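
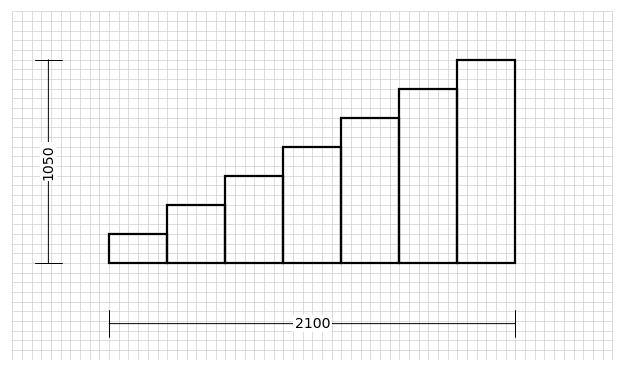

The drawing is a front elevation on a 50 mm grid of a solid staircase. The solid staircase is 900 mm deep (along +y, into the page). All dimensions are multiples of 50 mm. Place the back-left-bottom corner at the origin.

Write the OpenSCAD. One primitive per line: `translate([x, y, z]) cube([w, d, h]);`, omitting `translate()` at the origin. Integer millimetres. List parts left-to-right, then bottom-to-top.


cube([300, 900, 150]);
translate([300, 0, 0]) cube([300, 900, 300]);
translate([600, 0, 0]) cube([300, 900, 450]);
translate([900, 0, 0]) cube([300, 900, 600]);
translate([1200, 0, 0]) cube([300, 900, 750]);
translate([1500, 0, 0]) cube([300, 900, 900]);
translate([1800, 0, 0]) cube([300, 900, 1050]);


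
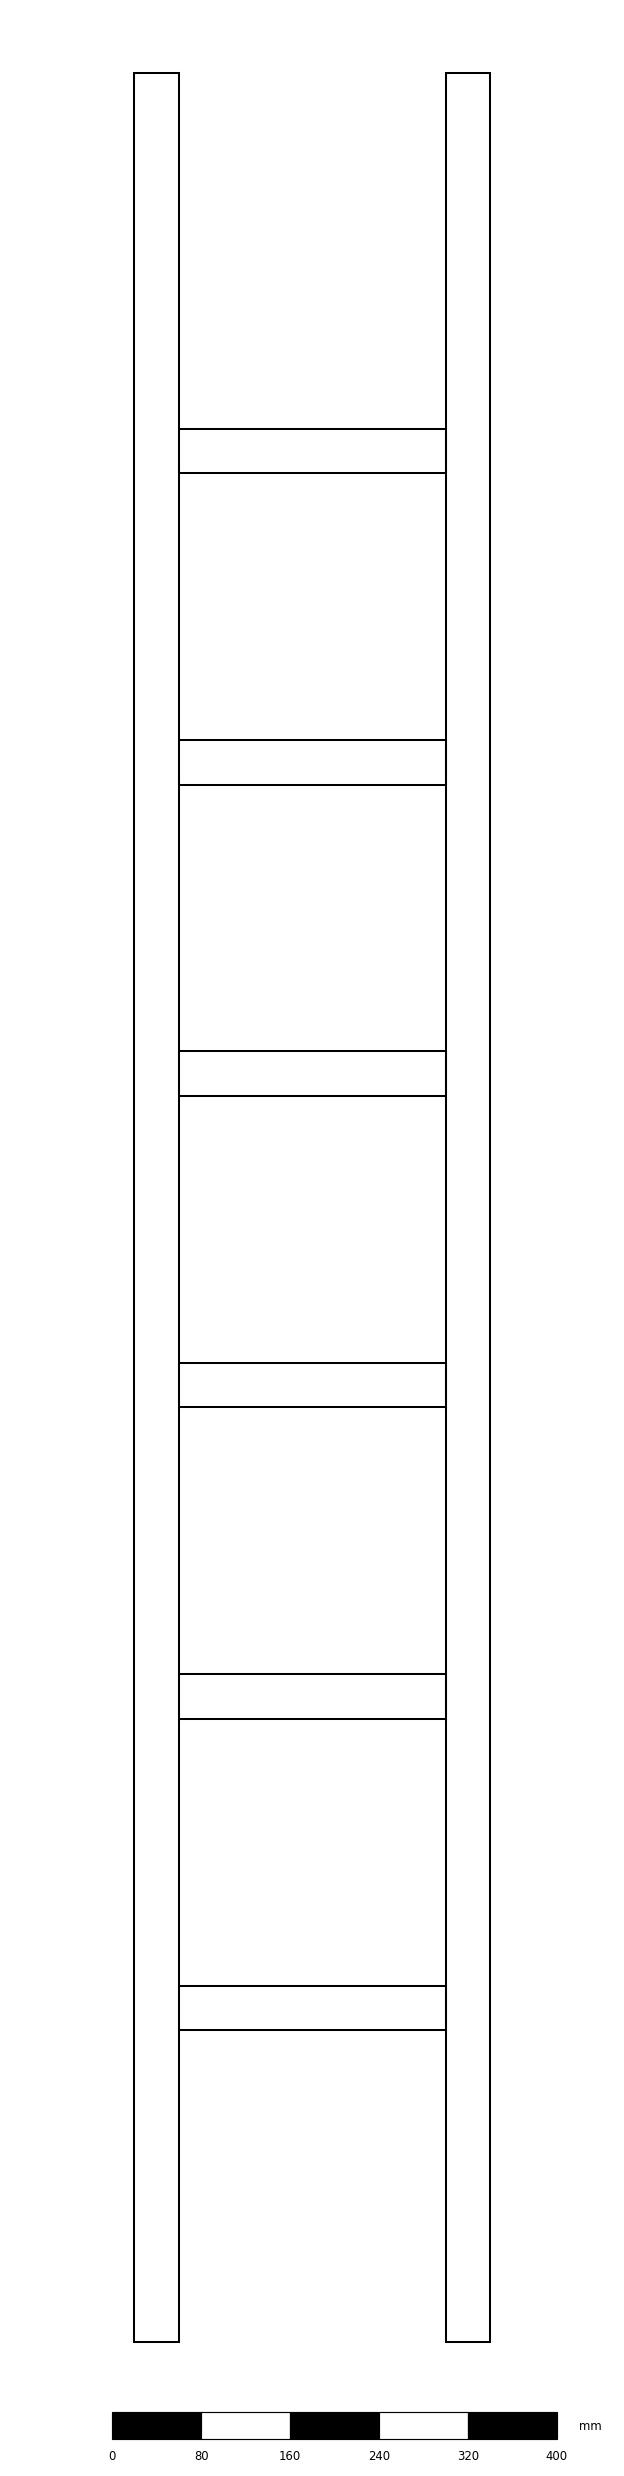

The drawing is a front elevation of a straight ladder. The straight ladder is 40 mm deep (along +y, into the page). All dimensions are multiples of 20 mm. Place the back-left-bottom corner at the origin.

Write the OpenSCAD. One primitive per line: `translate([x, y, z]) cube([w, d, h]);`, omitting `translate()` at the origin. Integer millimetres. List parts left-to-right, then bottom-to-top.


cube([40, 40, 2040]);
translate([40, 0, 280]) cube([240, 40, 40]);
translate([40, 0, 560]) cube([240, 40, 40]);
translate([40, 0, 840]) cube([240, 40, 40]);
translate([40, 0, 1120]) cube([240, 40, 40]);
translate([40, 0, 1400]) cube([240, 40, 40]);
translate([40, 0, 1680]) cube([240, 40, 40]);
translate([280, 0, 0]) cube([40, 40, 2040]);


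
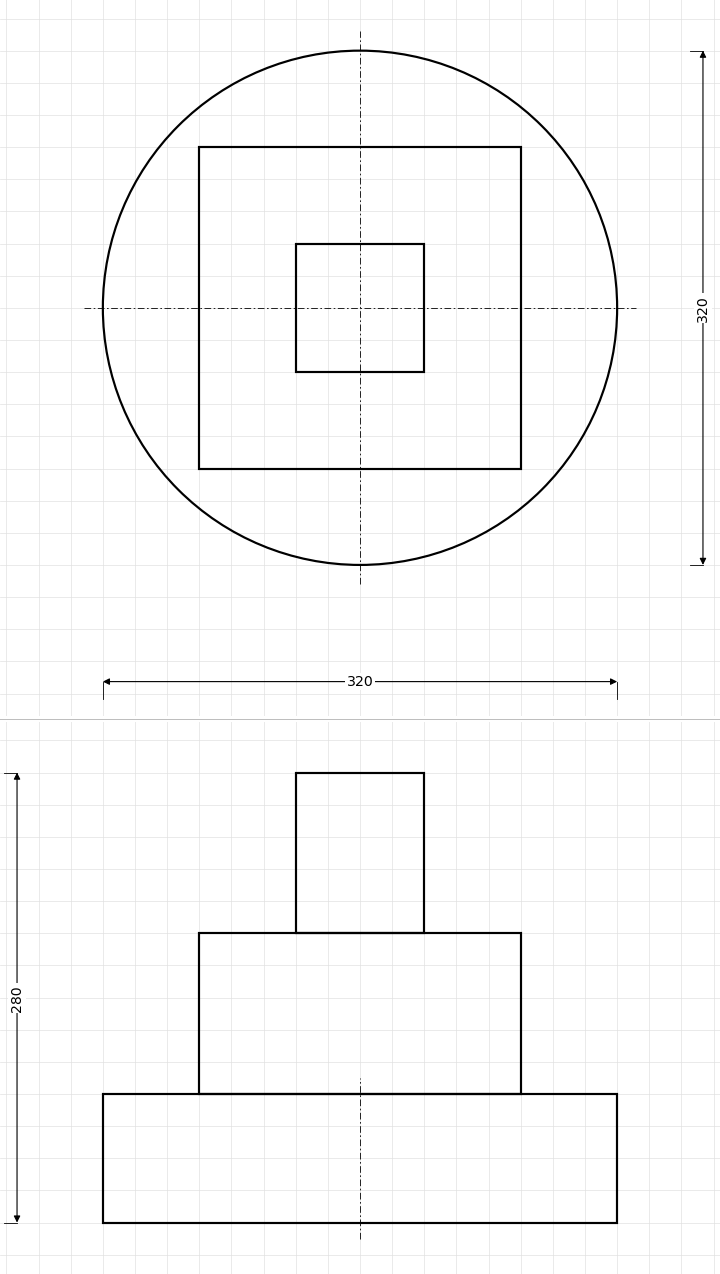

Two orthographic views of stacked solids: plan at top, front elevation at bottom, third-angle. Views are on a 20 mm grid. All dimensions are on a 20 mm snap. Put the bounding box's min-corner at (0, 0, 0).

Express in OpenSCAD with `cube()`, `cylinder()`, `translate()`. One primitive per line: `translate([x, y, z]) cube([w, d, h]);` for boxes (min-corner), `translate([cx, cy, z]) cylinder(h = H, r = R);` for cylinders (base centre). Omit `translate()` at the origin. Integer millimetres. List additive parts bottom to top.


translate([160, 160, 0]) cylinder(h = 80, r = 160);
translate([60, 60, 80]) cube([200, 200, 100]);
translate([120, 120, 180]) cube([80, 80, 100]);


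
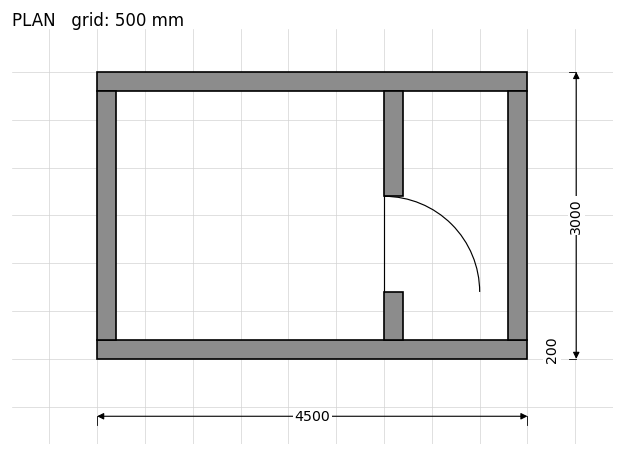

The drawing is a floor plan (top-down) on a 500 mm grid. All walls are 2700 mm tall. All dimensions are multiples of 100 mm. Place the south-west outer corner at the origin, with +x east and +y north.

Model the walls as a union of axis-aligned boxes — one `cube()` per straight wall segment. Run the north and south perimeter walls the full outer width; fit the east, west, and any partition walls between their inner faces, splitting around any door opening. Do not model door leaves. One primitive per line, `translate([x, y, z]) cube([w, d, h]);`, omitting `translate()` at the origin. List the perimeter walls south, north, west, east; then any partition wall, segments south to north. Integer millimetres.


cube([4500, 200, 2700]);
translate([0, 2800, 0]) cube([4500, 200, 2700]);
translate([0, 200, 0]) cube([200, 2600, 2700]);
translate([4300, 200, 0]) cube([200, 2600, 2700]);
translate([3000, 200, 0]) cube([200, 500, 2700]);
translate([3000, 1700, 0]) cube([200, 1100, 2700]);


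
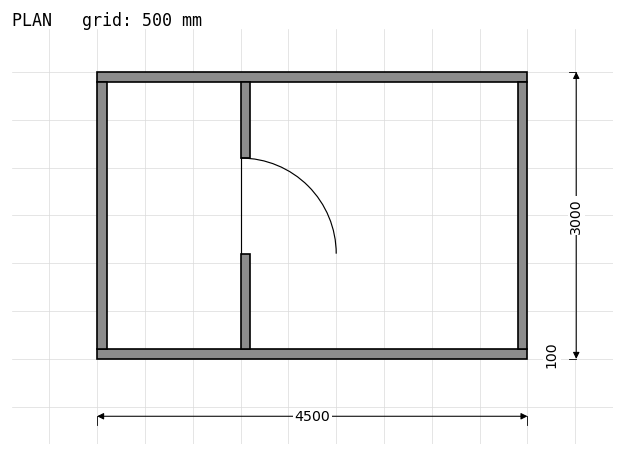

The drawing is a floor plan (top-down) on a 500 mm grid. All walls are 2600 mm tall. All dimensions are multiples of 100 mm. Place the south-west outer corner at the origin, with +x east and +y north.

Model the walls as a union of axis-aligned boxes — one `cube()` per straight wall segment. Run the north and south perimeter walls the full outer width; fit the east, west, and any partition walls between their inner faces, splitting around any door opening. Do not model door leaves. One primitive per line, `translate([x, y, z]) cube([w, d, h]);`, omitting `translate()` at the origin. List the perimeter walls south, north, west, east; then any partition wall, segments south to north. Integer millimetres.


cube([4500, 100, 2600]);
translate([0, 2900, 0]) cube([4500, 100, 2600]);
translate([0, 100, 0]) cube([100, 2800, 2600]);
translate([4400, 100, 0]) cube([100, 2800, 2600]);
translate([1500, 100, 0]) cube([100, 1000, 2600]);
translate([1500, 2100, 0]) cube([100, 800, 2600]);


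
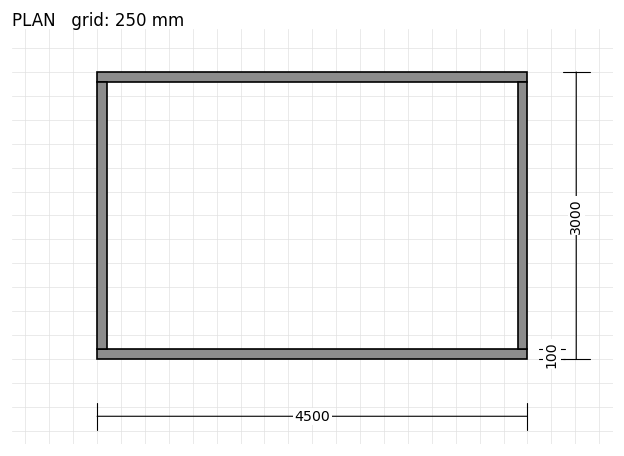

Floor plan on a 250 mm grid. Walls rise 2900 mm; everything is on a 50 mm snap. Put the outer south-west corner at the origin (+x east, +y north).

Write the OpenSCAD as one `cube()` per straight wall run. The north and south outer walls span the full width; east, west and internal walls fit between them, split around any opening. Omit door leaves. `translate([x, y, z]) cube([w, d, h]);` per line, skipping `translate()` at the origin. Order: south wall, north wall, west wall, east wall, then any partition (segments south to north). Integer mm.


cube([4500, 100, 2900]);
translate([0, 2900, 0]) cube([4500, 100, 2900]);
translate([0, 100, 0]) cube([100, 2800, 2900]);
translate([4400, 100, 0]) cube([100, 2800, 2900]);


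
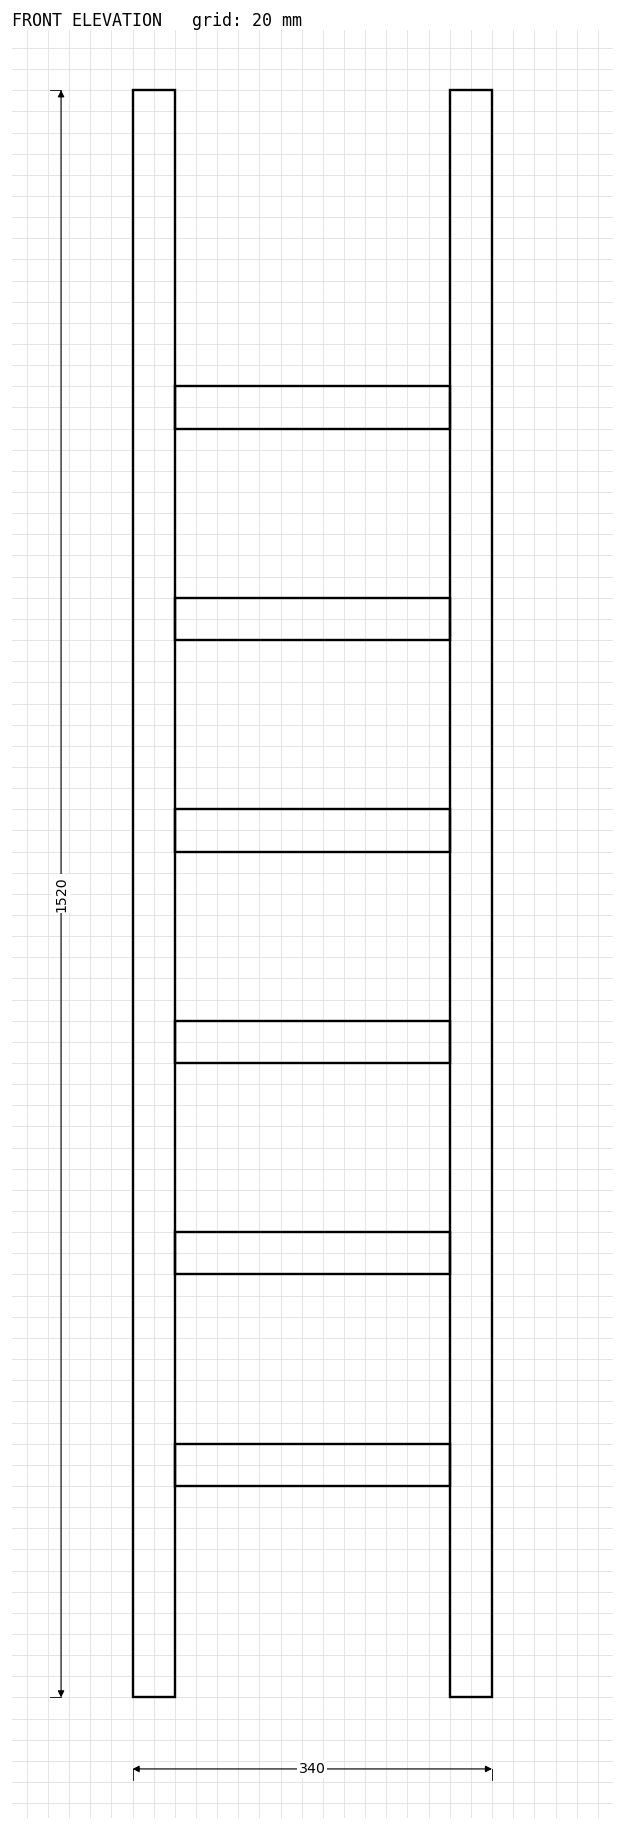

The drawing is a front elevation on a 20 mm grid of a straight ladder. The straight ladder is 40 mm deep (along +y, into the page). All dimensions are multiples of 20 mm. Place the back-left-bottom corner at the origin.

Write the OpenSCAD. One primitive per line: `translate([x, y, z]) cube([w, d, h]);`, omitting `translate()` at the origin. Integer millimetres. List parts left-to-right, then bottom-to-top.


cube([40, 40, 1520]);
translate([40, 0, 200]) cube([260, 40, 40]);
translate([40, 0, 400]) cube([260, 40, 40]);
translate([40, 0, 600]) cube([260, 40, 40]);
translate([40, 0, 800]) cube([260, 40, 40]);
translate([40, 0, 1000]) cube([260, 40, 40]);
translate([40, 0, 1200]) cube([260, 40, 40]);
translate([300, 0, 0]) cube([40, 40, 1520]);


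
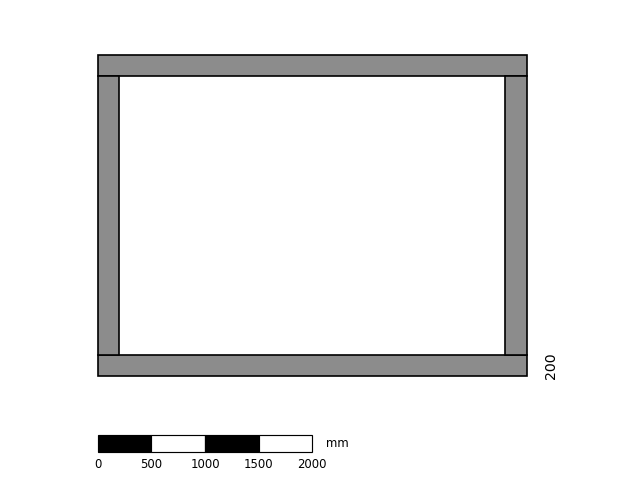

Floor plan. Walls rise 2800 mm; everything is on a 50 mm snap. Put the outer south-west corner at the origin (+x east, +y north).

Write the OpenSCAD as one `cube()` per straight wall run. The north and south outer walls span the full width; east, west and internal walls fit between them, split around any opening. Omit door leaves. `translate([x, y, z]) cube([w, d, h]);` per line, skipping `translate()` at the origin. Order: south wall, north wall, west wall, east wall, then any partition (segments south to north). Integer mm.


cube([4000, 200, 2800]);
translate([0, 2800, 0]) cube([4000, 200, 2800]);
translate([0, 200, 0]) cube([200, 2600, 2800]);
translate([3800, 200, 0]) cube([200, 2600, 2800]);


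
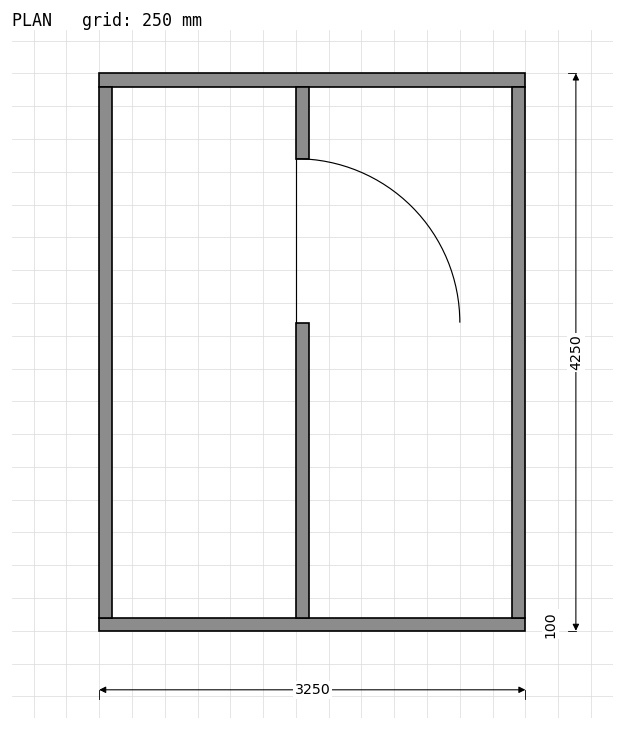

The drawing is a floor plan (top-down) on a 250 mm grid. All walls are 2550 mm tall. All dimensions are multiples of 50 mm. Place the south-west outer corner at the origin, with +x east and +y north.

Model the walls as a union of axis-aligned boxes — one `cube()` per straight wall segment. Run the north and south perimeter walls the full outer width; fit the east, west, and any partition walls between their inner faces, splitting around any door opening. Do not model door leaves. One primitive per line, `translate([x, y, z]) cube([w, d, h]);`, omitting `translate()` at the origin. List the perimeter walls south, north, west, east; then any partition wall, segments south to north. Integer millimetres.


cube([3250, 100, 2550]);
translate([0, 4150, 0]) cube([3250, 100, 2550]);
translate([0, 100, 0]) cube([100, 4050, 2550]);
translate([3150, 100, 0]) cube([100, 4050, 2550]);
translate([1500, 100, 0]) cube([100, 2250, 2550]);
translate([1500, 3600, 0]) cube([100, 550, 2550]);


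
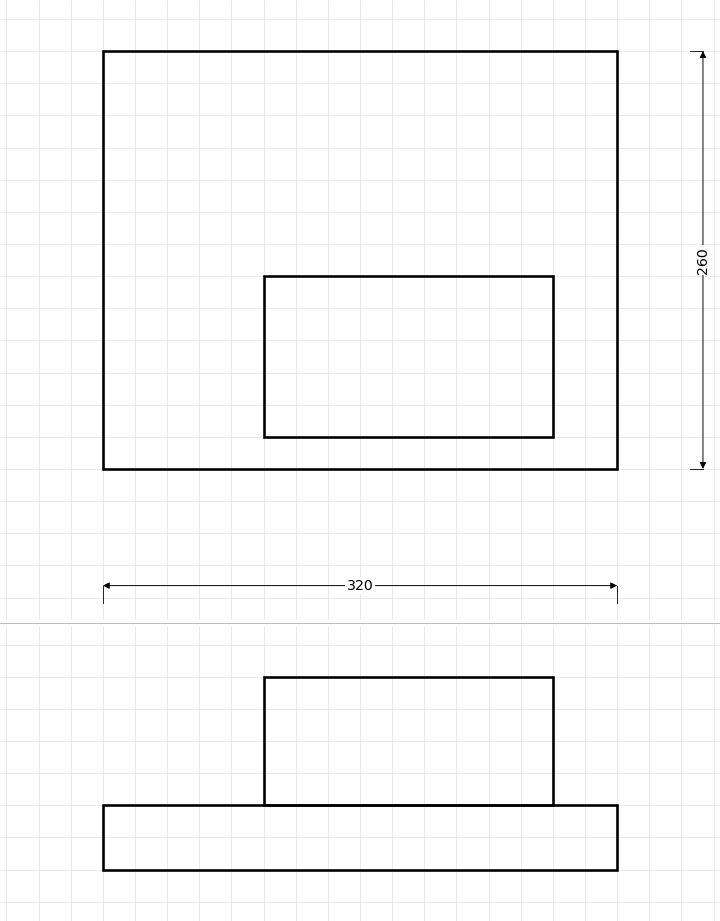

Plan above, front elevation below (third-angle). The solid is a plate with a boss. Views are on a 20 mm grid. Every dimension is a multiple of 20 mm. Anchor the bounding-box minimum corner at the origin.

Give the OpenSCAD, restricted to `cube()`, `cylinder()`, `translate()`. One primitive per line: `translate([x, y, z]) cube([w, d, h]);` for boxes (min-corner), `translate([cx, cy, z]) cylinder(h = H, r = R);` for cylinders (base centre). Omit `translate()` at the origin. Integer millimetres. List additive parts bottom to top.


cube([320, 260, 40]);
translate([100, 20, 40]) cube([180, 100, 80]);


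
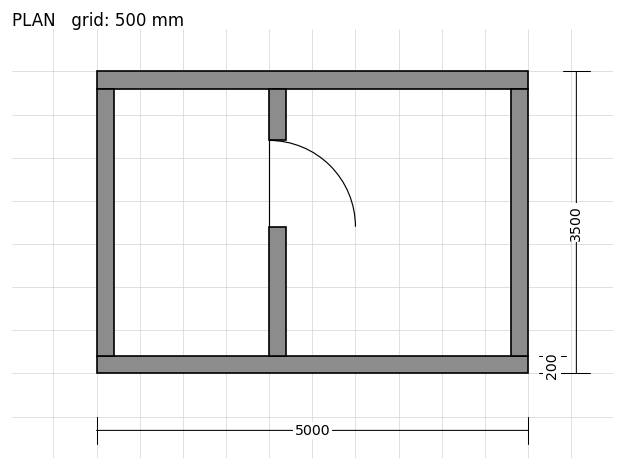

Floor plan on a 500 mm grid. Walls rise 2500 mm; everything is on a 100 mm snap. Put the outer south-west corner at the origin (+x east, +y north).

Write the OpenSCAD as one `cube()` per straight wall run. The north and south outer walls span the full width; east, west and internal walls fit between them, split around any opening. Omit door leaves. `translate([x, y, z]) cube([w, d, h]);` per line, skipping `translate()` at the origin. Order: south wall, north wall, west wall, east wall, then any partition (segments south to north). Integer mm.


cube([5000, 200, 2500]);
translate([0, 3300, 0]) cube([5000, 200, 2500]);
translate([0, 200, 0]) cube([200, 3100, 2500]);
translate([4800, 200, 0]) cube([200, 3100, 2500]);
translate([2000, 200, 0]) cube([200, 1500, 2500]);
translate([2000, 2700, 0]) cube([200, 600, 2500]);


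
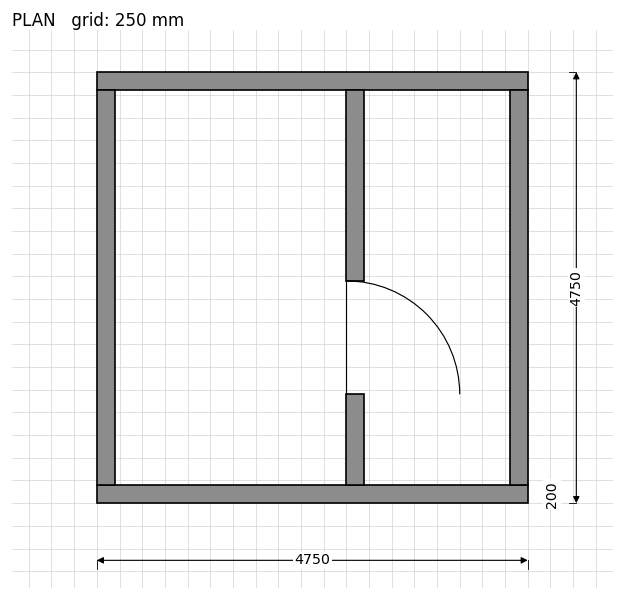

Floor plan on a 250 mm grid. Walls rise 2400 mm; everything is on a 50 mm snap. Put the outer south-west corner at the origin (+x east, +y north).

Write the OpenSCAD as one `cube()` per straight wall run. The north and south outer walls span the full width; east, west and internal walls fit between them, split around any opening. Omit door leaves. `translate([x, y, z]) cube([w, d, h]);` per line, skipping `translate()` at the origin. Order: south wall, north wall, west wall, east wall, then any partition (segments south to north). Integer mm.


cube([4750, 200, 2400]);
translate([0, 4550, 0]) cube([4750, 200, 2400]);
translate([0, 200, 0]) cube([200, 4350, 2400]);
translate([4550, 200, 0]) cube([200, 4350, 2400]);
translate([2750, 200, 0]) cube([200, 1000, 2400]);
translate([2750, 2450, 0]) cube([200, 2100, 2400]);


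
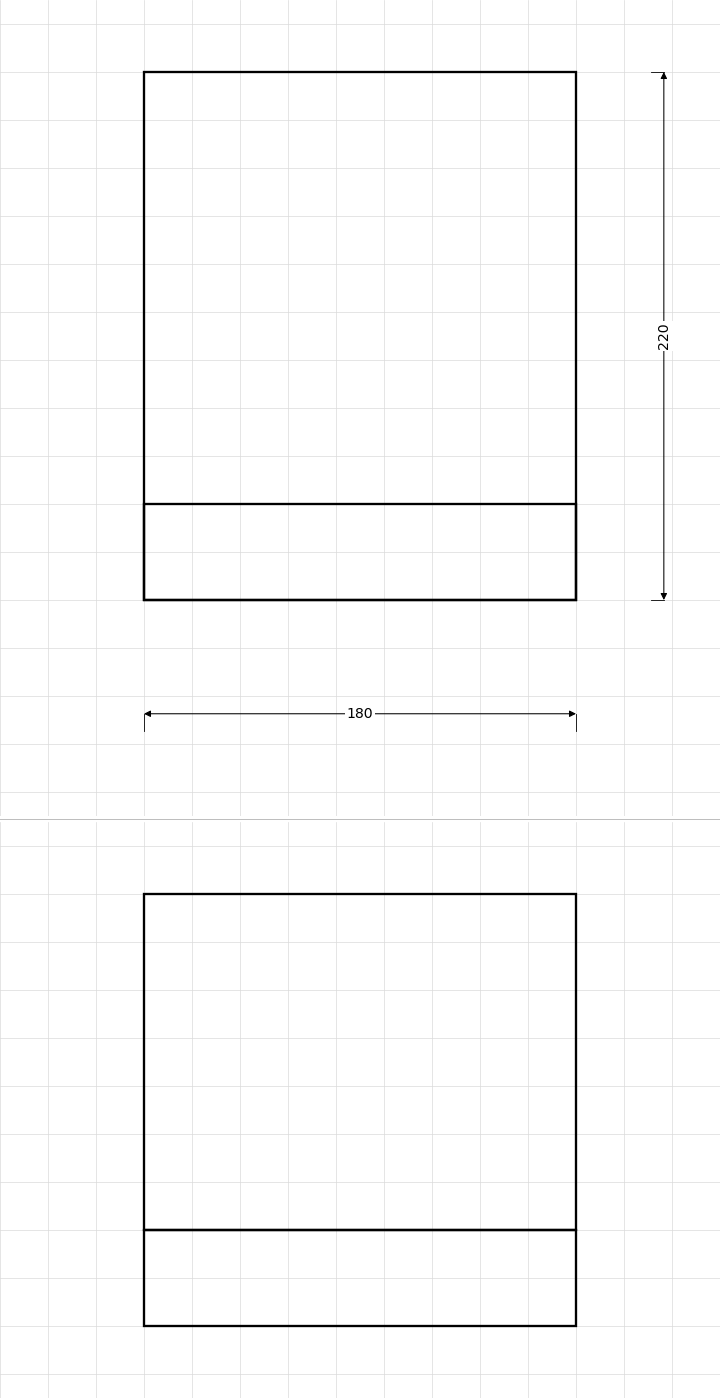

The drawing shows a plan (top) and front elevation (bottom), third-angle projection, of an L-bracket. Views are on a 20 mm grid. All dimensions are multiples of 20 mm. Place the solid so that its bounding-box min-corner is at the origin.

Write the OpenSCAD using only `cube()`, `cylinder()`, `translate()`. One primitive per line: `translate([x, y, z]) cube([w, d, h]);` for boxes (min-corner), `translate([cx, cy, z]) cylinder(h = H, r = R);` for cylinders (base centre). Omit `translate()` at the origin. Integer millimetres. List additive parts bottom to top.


cube([180, 220, 40]);
translate([0, 0, 40]) cube([180, 40, 140]);


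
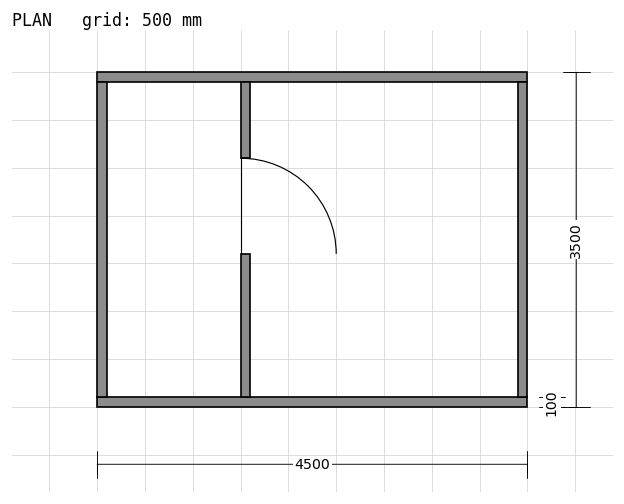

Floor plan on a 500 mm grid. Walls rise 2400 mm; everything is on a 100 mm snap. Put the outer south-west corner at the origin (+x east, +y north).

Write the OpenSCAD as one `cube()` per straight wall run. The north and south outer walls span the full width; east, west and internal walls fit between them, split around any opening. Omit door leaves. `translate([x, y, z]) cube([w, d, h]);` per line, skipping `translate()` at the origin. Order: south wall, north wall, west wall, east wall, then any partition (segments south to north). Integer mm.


cube([4500, 100, 2400]);
translate([0, 3400, 0]) cube([4500, 100, 2400]);
translate([0, 100, 0]) cube([100, 3300, 2400]);
translate([4400, 100, 0]) cube([100, 3300, 2400]);
translate([1500, 100, 0]) cube([100, 1500, 2400]);
translate([1500, 2600, 0]) cube([100, 800, 2400]);


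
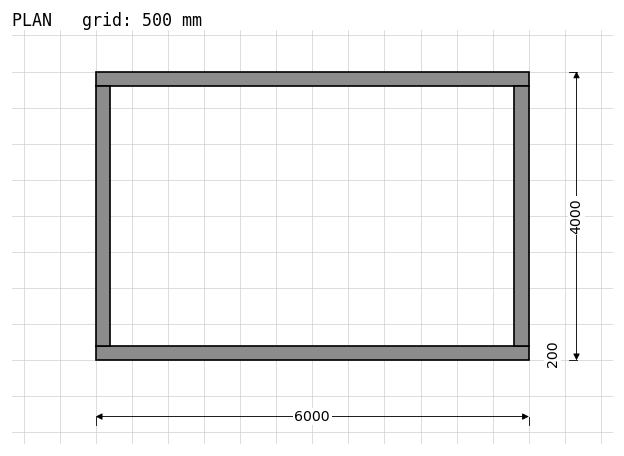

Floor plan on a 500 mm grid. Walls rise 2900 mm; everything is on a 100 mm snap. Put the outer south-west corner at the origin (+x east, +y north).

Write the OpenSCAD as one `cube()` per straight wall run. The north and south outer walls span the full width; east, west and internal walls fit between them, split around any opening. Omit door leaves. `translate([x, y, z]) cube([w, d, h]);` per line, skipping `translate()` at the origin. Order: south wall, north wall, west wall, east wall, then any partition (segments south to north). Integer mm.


cube([6000, 200, 2900]);
translate([0, 3800, 0]) cube([6000, 200, 2900]);
translate([0, 200, 0]) cube([200, 3600, 2900]);
translate([5800, 200, 0]) cube([200, 3600, 2900]);


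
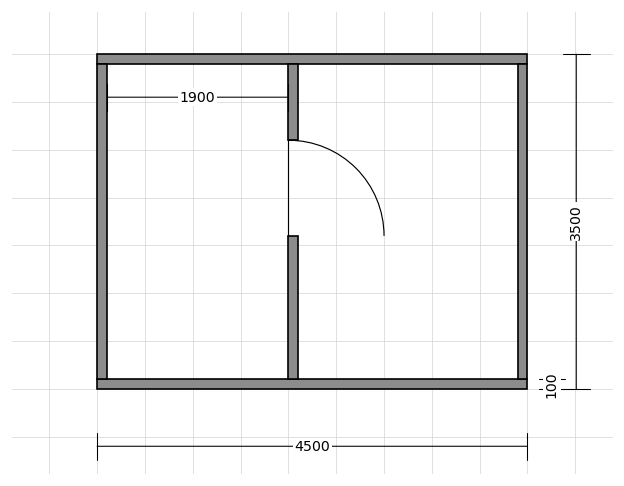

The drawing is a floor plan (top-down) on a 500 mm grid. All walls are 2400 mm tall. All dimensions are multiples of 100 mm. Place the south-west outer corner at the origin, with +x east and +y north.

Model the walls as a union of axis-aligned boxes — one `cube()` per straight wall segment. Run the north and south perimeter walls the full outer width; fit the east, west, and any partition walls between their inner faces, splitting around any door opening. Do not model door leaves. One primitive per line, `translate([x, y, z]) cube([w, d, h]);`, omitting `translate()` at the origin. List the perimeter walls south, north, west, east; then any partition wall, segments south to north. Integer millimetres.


cube([4500, 100, 2400]);
translate([0, 3400, 0]) cube([4500, 100, 2400]);
translate([0, 100, 0]) cube([100, 3300, 2400]);
translate([4400, 100, 0]) cube([100, 3300, 2400]);
translate([2000, 100, 0]) cube([100, 1500, 2400]);
translate([2000, 2600, 0]) cube([100, 800, 2400]);


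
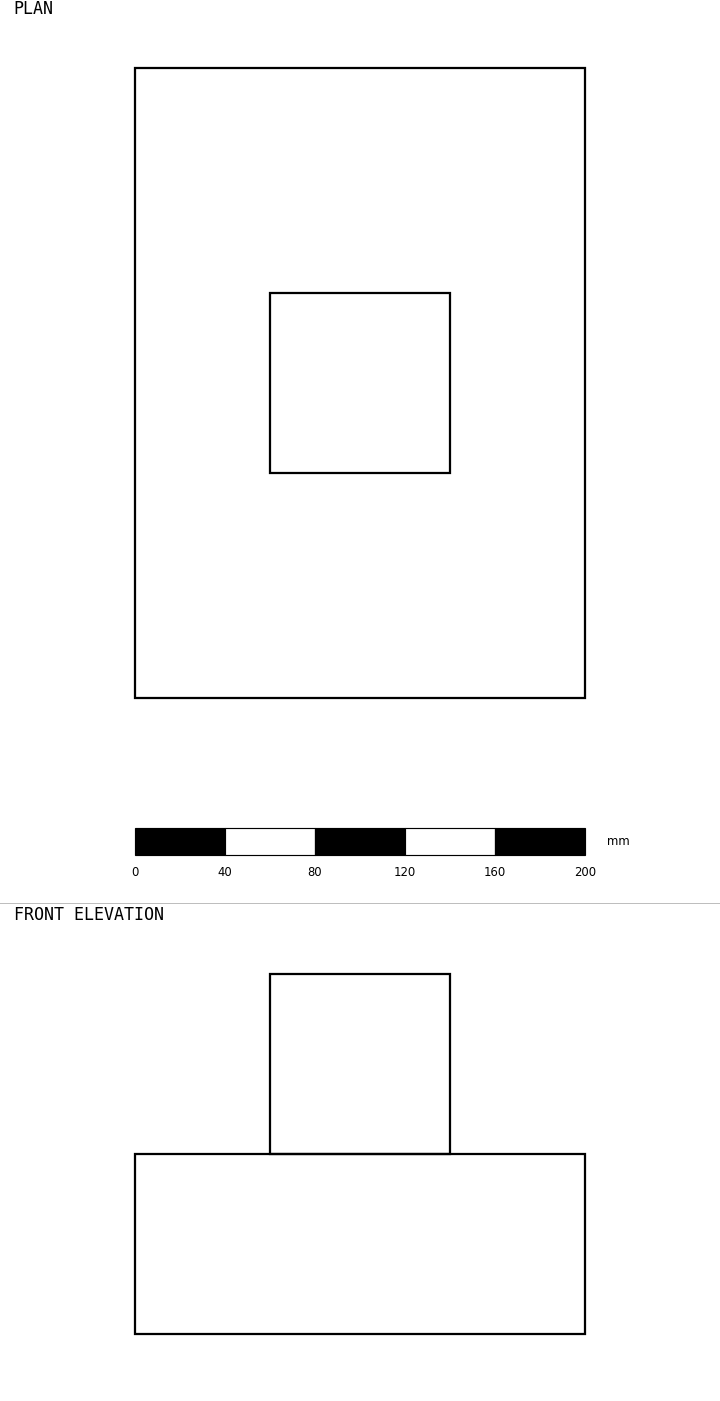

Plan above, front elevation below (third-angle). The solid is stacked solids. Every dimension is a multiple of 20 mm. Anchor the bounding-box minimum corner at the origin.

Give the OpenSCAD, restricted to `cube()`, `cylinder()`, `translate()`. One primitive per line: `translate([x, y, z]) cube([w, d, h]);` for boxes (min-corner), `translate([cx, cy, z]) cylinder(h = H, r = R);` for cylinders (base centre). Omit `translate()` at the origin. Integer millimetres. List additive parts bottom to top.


cube([200, 280, 80]);
translate([60, 100, 80]) cube([80, 80, 80]);


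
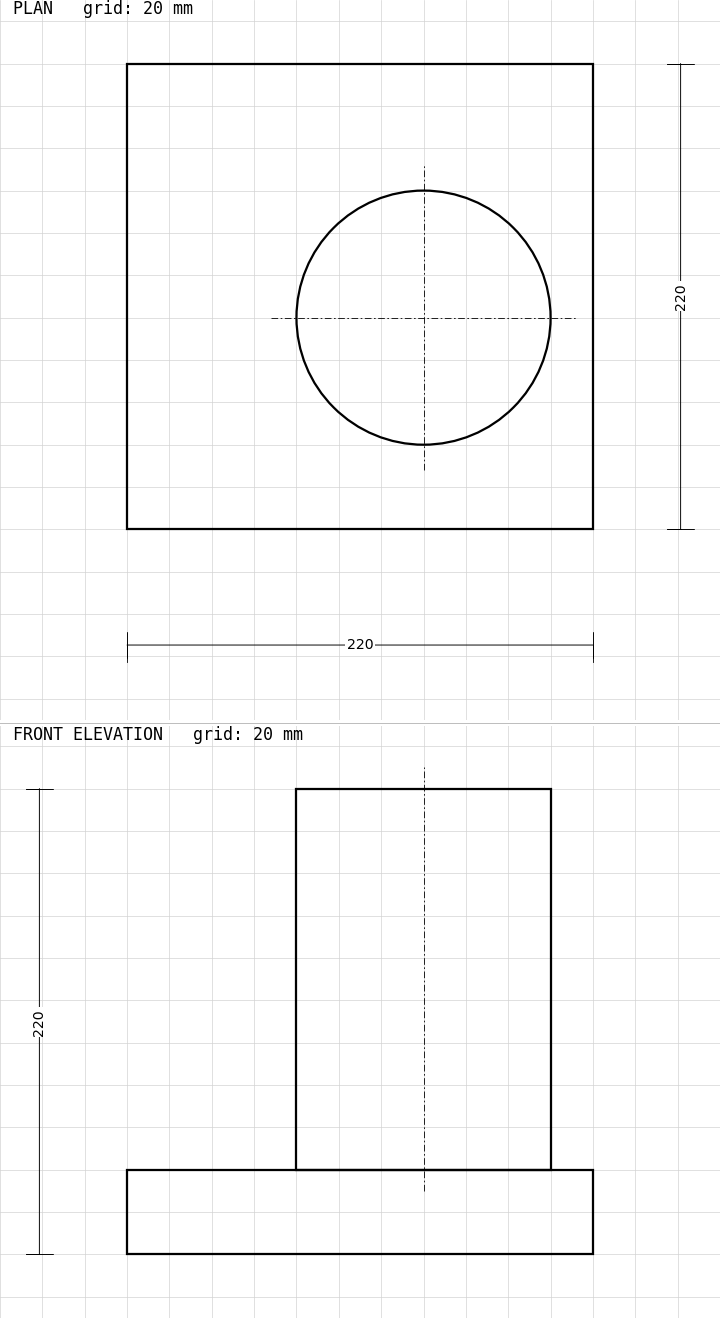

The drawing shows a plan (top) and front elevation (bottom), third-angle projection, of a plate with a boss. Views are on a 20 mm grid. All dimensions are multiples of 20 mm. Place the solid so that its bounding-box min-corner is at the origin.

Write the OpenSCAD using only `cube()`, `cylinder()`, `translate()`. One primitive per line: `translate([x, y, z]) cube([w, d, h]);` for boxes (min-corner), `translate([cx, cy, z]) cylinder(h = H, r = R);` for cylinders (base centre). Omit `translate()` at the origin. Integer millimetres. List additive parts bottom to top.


cube([220, 220, 40]);
translate([140, 100, 40]) cylinder(h = 180, r = 60);


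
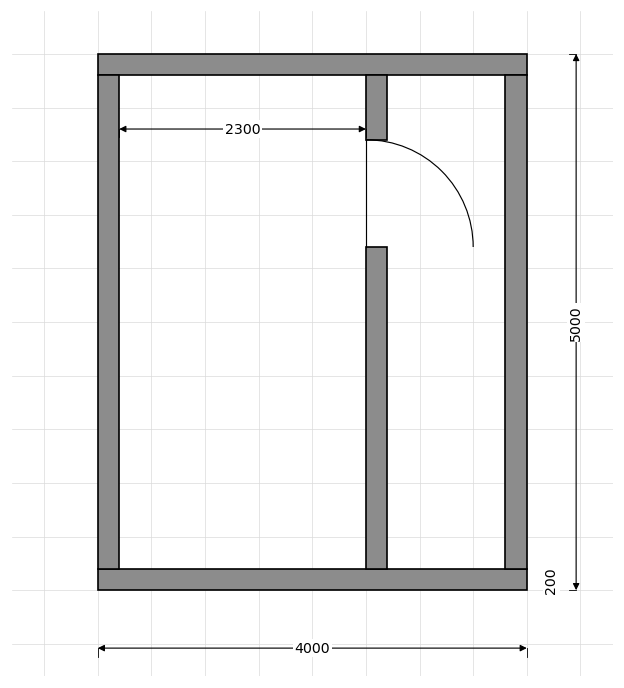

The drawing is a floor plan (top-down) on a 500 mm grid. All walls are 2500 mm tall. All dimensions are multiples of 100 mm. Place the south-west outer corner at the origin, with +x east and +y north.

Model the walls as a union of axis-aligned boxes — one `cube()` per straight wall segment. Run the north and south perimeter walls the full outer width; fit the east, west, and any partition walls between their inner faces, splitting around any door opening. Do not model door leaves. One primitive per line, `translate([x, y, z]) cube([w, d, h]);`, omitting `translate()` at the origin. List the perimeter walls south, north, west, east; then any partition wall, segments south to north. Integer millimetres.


cube([4000, 200, 2500]);
translate([0, 4800, 0]) cube([4000, 200, 2500]);
translate([0, 200, 0]) cube([200, 4600, 2500]);
translate([3800, 200, 0]) cube([200, 4600, 2500]);
translate([2500, 200, 0]) cube([200, 3000, 2500]);
translate([2500, 4200, 0]) cube([200, 600, 2500]);


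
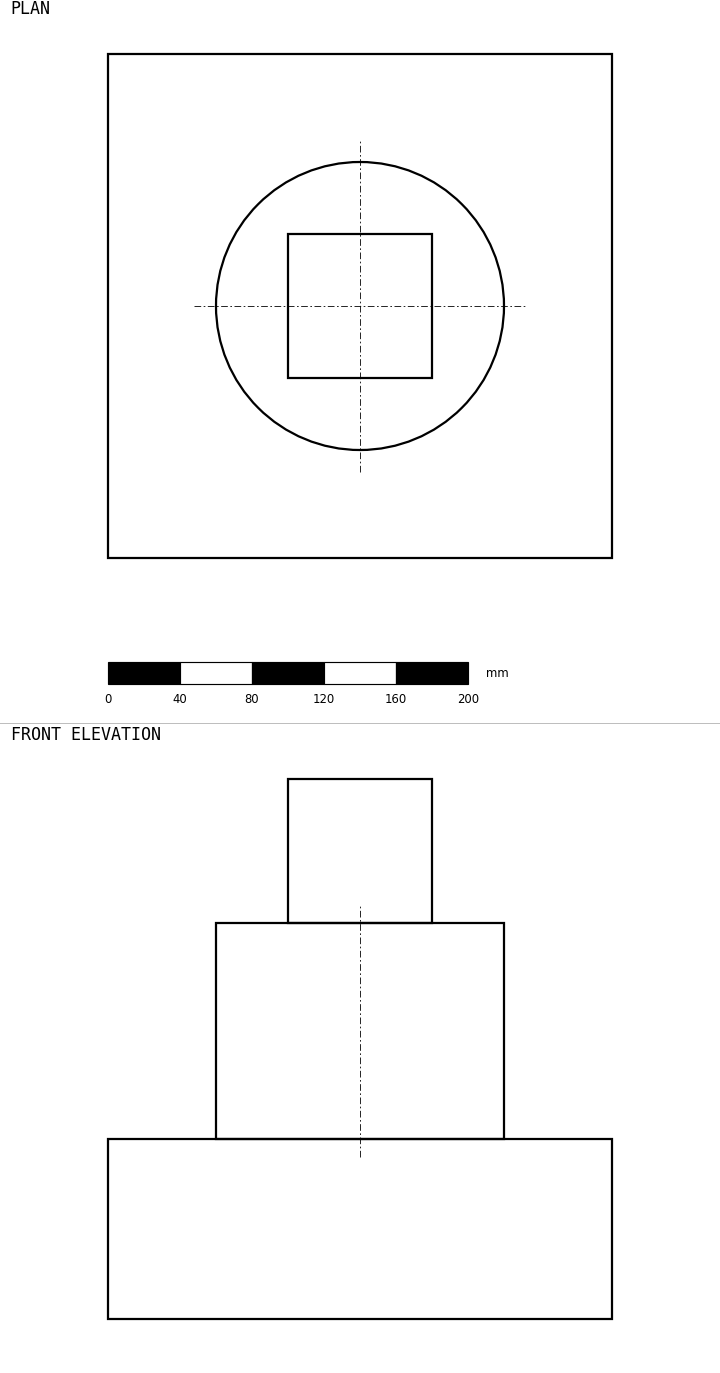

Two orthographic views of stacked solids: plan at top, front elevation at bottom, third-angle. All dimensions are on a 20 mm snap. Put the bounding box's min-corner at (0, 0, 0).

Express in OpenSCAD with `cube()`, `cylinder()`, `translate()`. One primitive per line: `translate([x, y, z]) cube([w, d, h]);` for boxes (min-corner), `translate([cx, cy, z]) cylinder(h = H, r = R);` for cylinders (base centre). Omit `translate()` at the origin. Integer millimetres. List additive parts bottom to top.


cube([280, 280, 100]);
translate([140, 140, 100]) cylinder(h = 120, r = 80);
translate([100, 100, 220]) cube([80, 80, 80]);


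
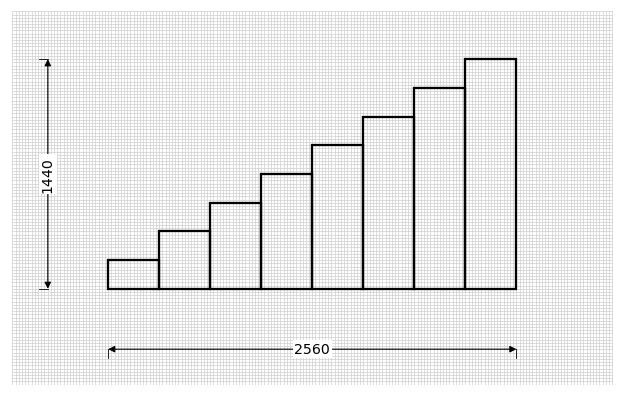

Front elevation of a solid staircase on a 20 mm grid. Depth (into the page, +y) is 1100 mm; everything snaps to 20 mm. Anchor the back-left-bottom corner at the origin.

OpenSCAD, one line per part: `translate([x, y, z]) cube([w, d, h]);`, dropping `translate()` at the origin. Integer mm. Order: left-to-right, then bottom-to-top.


cube([320, 1100, 180]);
translate([320, 0, 0]) cube([320, 1100, 360]);
translate([640, 0, 0]) cube([320, 1100, 540]);
translate([960, 0, 0]) cube([320, 1100, 720]);
translate([1280, 0, 0]) cube([320, 1100, 900]);
translate([1600, 0, 0]) cube([320, 1100, 1080]);
translate([1920, 0, 0]) cube([320, 1100, 1260]);
translate([2240, 0, 0]) cube([320, 1100, 1440]);


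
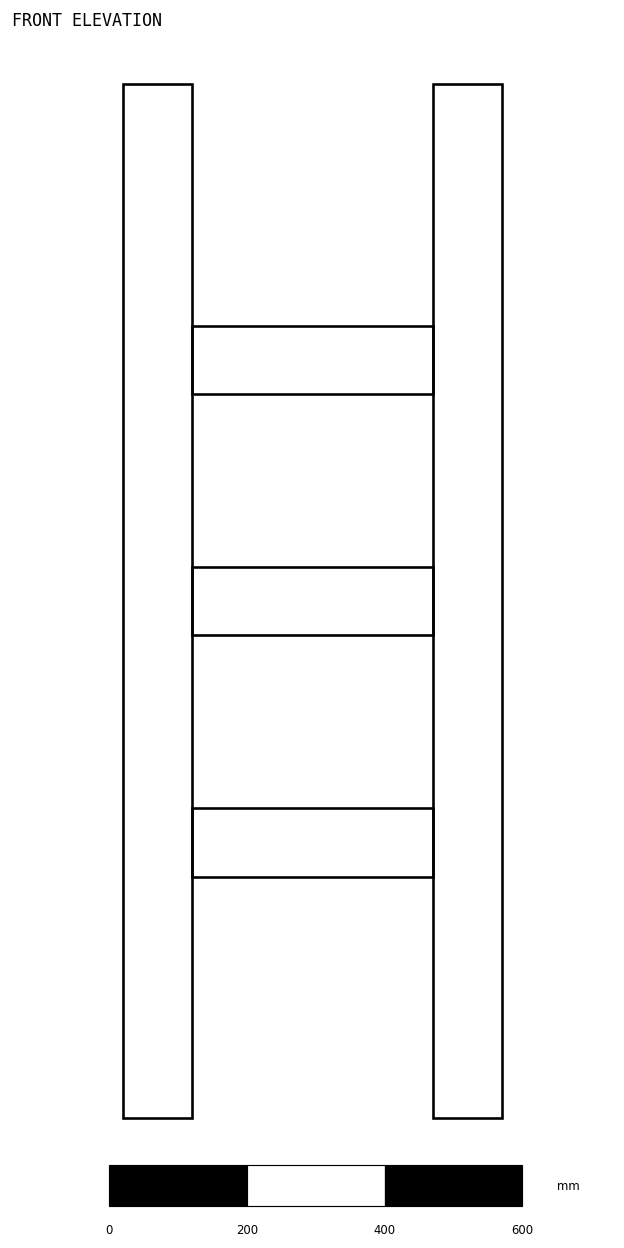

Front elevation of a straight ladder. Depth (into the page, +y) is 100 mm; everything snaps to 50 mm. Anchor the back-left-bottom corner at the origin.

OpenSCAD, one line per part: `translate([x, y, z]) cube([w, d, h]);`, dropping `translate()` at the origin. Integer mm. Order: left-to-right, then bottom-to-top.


cube([100, 100, 1500]);
translate([100, 0, 350]) cube([350, 100, 100]);
translate([100, 0, 700]) cube([350, 100, 100]);
translate([100, 0, 1050]) cube([350, 100, 100]);
translate([450, 0, 0]) cube([100, 100, 1500]);


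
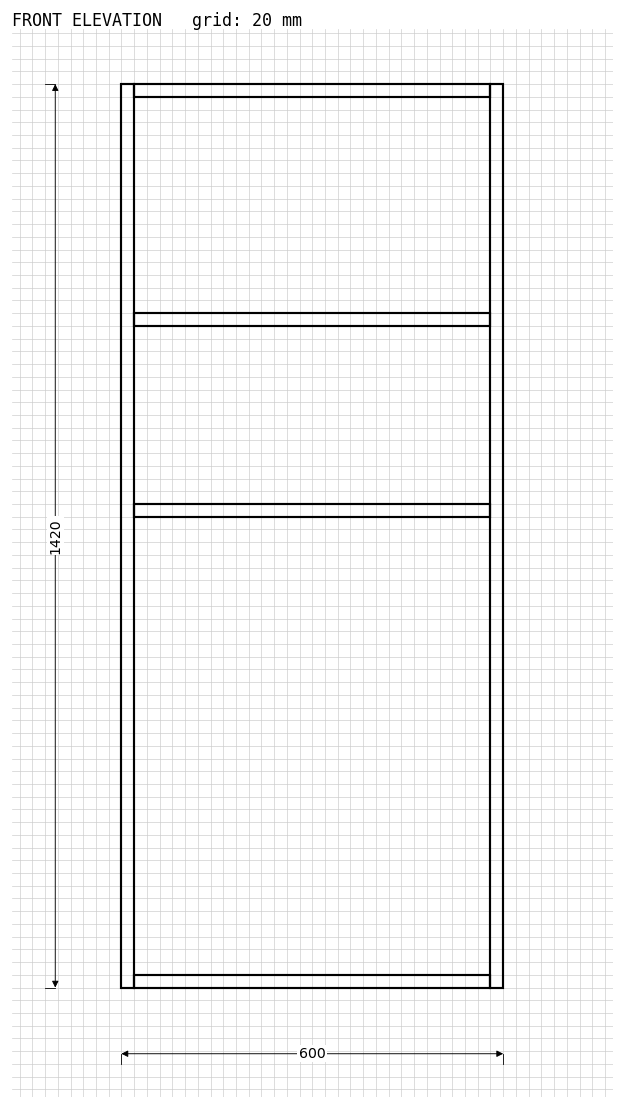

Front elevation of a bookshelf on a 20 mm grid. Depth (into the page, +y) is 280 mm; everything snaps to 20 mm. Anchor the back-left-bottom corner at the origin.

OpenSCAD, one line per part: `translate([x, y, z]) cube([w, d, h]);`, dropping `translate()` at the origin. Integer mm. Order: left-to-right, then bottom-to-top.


cube([20, 280, 1420]);
translate([20, 0, 0]) cube([560, 280, 20]);
translate([20, 0, 740]) cube([560, 280, 20]);
translate([20, 0, 1040]) cube([560, 280, 20]);
translate([20, 0, 1400]) cube([560, 280, 20]);
translate([580, 0, 0]) cube([20, 280, 1420]);


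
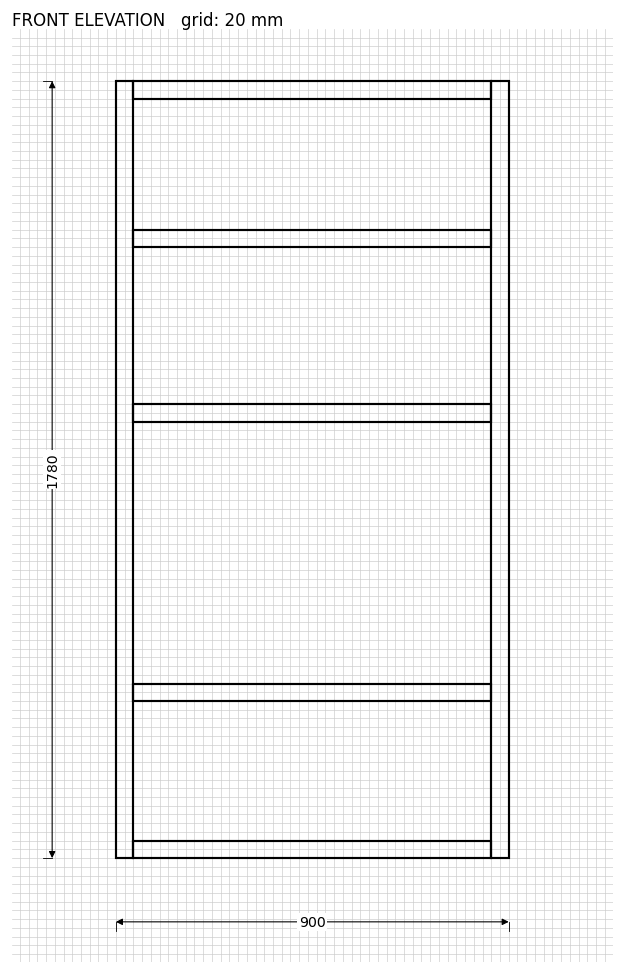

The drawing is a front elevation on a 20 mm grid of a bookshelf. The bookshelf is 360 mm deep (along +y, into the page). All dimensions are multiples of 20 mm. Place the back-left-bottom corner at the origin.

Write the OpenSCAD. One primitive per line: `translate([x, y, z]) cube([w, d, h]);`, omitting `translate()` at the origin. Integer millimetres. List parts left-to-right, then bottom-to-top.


cube([40, 360, 1780]);
translate([40, 0, 0]) cube([820, 360, 40]);
translate([40, 0, 360]) cube([820, 360, 40]);
translate([40, 0, 1000]) cube([820, 360, 40]);
translate([40, 0, 1400]) cube([820, 360, 40]);
translate([40, 0, 1740]) cube([820, 360, 40]);
translate([860, 0, 0]) cube([40, 360, 1780]);


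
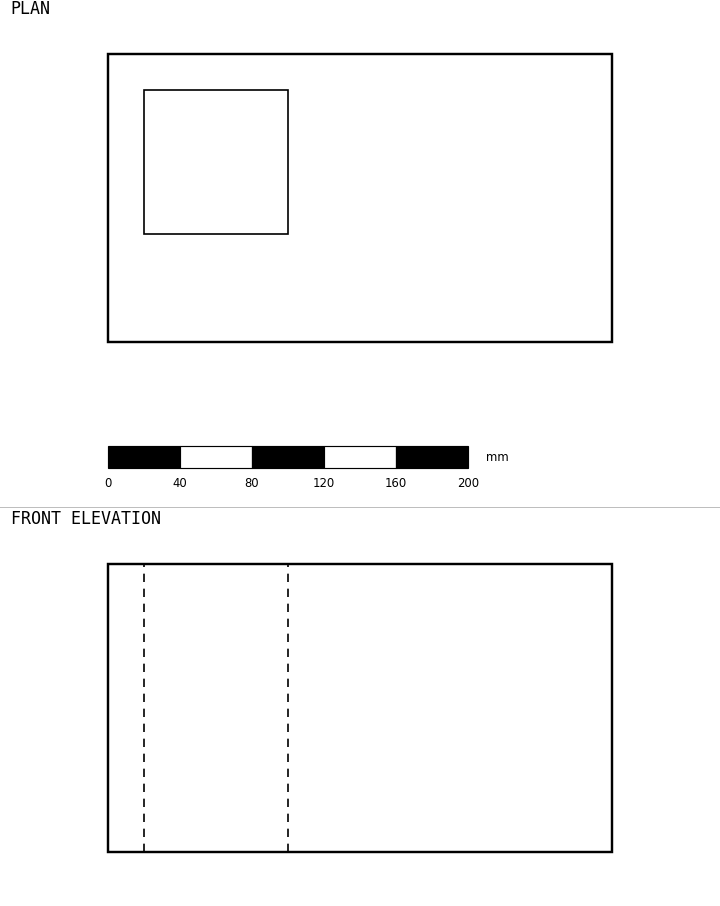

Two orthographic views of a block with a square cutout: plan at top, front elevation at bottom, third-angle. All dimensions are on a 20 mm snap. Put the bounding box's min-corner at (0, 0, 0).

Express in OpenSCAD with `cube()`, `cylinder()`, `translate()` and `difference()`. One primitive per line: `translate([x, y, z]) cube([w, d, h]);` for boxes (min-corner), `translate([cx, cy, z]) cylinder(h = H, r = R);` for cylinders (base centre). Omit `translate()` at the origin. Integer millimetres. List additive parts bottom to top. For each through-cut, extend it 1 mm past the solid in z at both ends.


difference() {
  cube([280, 160, 160]);
  translate([20, 60, -1]) cube([80, 80, 162]);
}


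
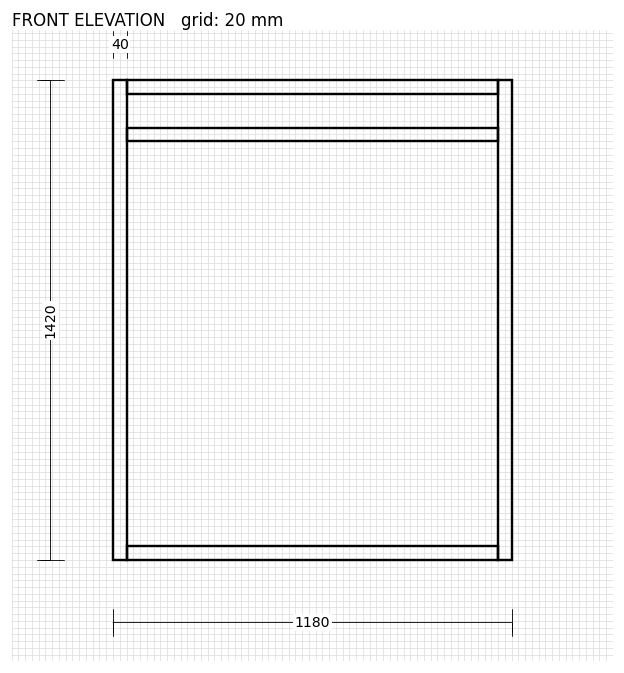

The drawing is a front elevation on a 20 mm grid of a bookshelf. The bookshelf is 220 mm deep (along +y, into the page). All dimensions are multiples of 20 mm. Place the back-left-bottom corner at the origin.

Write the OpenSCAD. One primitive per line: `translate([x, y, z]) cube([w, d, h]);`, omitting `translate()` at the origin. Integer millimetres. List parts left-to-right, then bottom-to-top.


cube([40, 220, 1420]);
translate([40, 0, 0]) cube([1100, 220, 40]);
translate([40, 0, 1240]) cube([1100, 220, 40]);
translate([40, 0, 1380]) cube([1100, 220, 40]);
translate([1140, 0, 0]) cube([40, 220, 1420]);


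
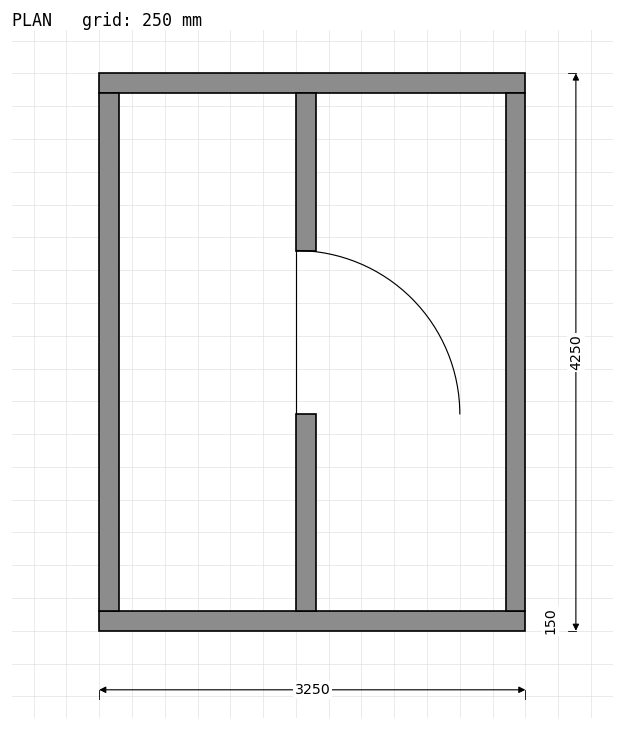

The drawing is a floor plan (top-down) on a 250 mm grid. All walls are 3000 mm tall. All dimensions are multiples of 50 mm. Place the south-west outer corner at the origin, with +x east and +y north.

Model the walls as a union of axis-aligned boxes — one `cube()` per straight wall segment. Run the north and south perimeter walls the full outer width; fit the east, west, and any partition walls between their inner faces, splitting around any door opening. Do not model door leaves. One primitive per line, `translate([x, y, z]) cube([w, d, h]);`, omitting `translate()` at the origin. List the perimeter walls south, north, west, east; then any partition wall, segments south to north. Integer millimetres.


cube([3250, 150, 3000]);
translate([0, 4100, 0]) cube([3250, 150, 3000]);
translate([0, 150, 0]) cube([150, 3950, 3000]);
translate([3100, 150, 0]) cube([150, 3950, 3000]);
translate([1500, 150, 0]) cube([150, 1500, 3000]);
translate([1500, 2900, 0]) cube([150, 1200, 3000]);


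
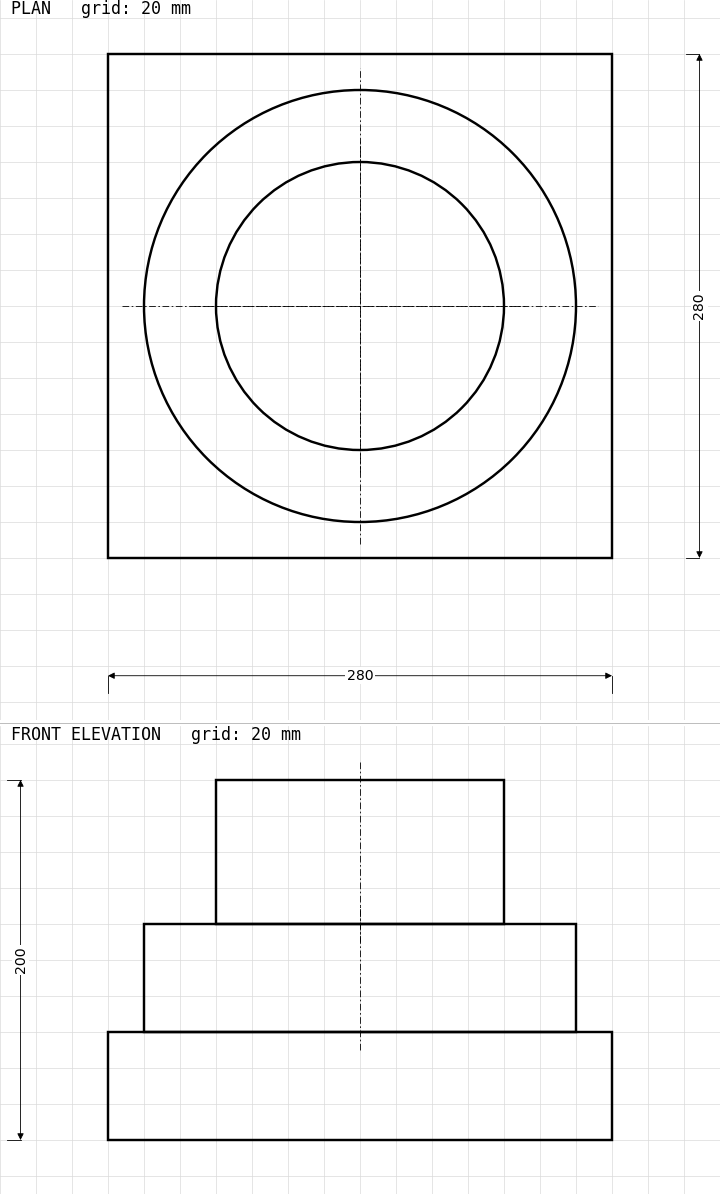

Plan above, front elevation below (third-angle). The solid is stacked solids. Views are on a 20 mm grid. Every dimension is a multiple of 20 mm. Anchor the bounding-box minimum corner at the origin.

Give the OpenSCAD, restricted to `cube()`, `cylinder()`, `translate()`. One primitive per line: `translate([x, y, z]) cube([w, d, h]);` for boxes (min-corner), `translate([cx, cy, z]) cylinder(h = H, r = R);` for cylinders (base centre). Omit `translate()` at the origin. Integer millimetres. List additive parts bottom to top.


cube([280, 280, 60]);
translate([140, 140, 60]) cylinder(h = 60, r = 120);
translate([140, 140, 120]) cylinder(h = 80, r = 80);


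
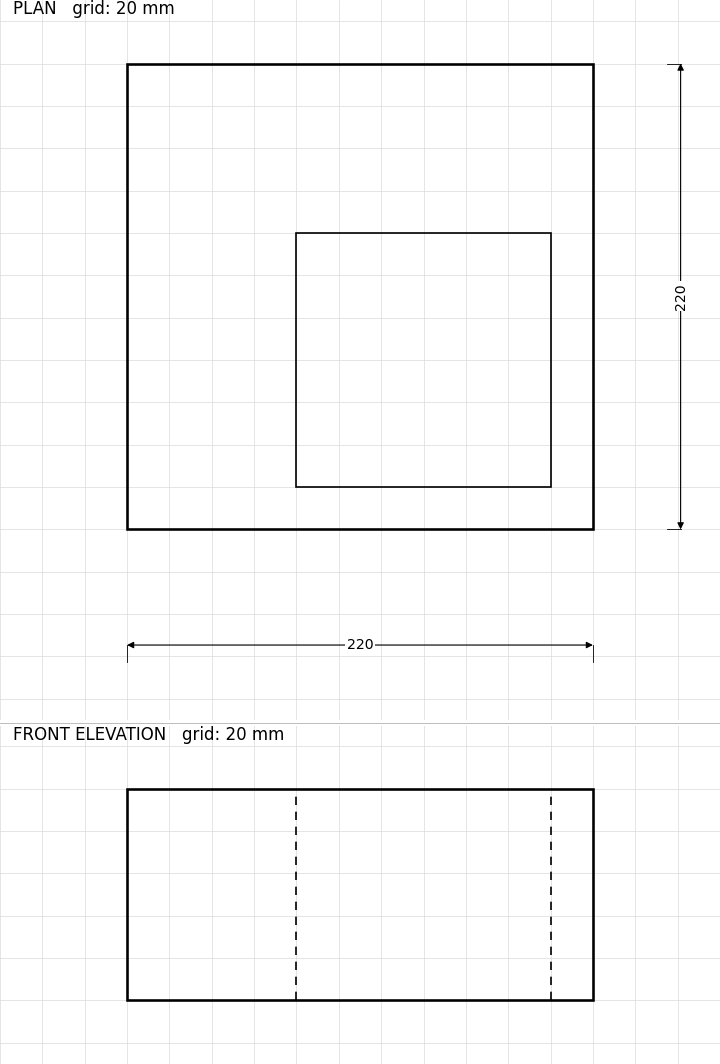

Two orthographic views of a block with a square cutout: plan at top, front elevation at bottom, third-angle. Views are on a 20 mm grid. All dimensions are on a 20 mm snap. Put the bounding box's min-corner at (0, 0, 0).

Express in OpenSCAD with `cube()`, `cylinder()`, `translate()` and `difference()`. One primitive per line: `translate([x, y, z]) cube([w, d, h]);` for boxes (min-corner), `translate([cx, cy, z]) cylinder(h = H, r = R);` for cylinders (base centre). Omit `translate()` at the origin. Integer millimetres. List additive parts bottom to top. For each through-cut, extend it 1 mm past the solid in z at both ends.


difference() {
  cube([220, 220, 100]);
  translate([80, 20, -1]) cube([120, 120, 102]);
}


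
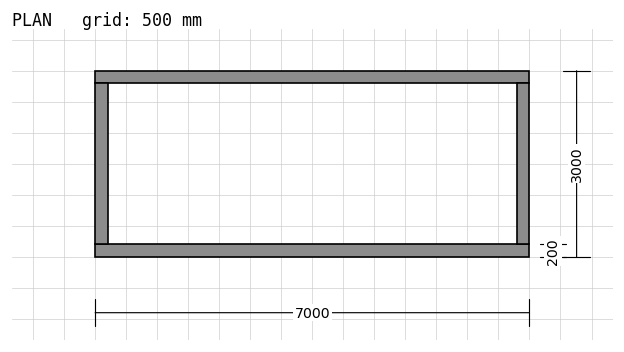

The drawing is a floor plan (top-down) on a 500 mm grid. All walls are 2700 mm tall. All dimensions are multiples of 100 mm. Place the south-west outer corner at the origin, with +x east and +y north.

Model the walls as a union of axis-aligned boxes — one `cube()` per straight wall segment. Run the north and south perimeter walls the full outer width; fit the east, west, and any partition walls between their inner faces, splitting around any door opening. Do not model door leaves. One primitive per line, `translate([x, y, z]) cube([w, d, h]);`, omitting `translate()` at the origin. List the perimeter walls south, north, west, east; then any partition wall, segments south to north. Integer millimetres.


cube([7000, 200, 2700]);
translate([0, 2800, 0]) cube([7000, 200, 2700]);
translate([0, 200, 0]) cube([200, 2600, 2700]);
translate([6800, 200, 0]) cube([200, 2600, 2700]);


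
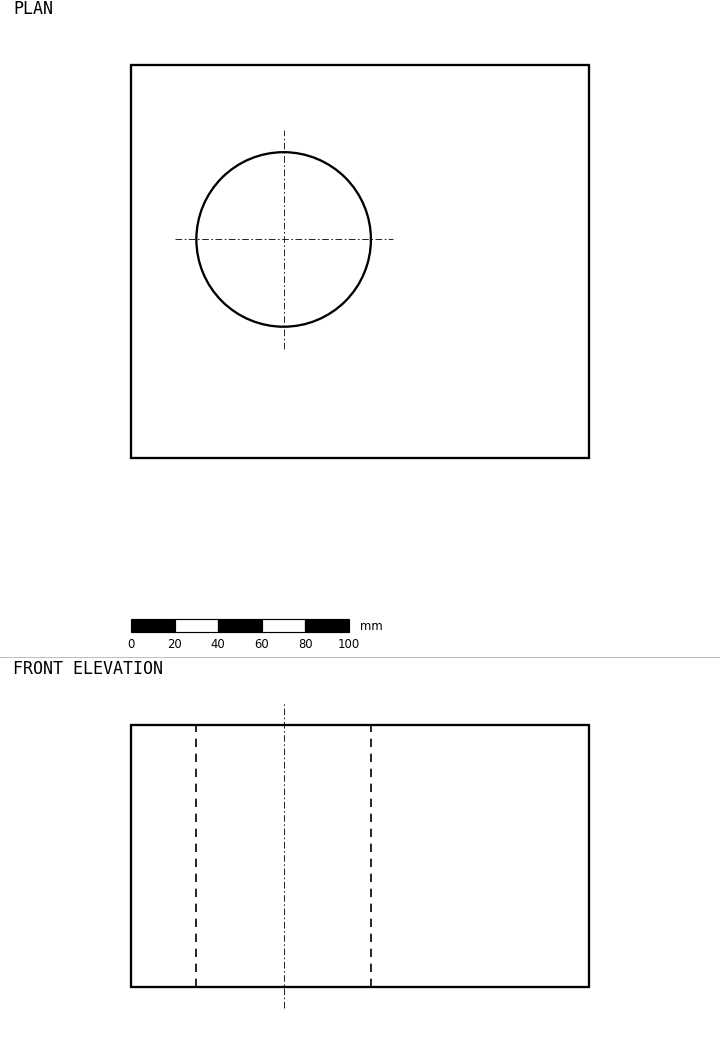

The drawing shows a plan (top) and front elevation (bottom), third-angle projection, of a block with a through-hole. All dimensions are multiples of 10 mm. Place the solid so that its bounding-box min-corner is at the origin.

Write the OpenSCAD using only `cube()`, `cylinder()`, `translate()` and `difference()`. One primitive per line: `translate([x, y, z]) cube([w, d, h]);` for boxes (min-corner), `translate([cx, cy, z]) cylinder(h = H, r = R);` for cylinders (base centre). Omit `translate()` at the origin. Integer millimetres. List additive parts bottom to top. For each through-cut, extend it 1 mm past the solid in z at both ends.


difference() {
  cube([210, 180, 120]);
  translate([70, 100, -1]) cylinder(h = 122, r = 40);
}


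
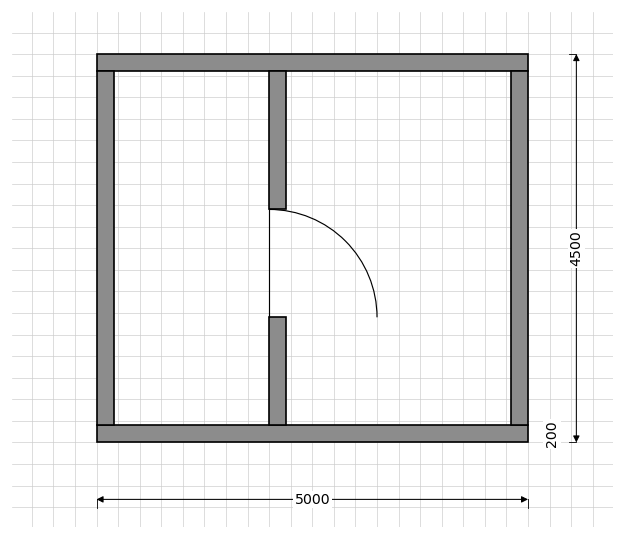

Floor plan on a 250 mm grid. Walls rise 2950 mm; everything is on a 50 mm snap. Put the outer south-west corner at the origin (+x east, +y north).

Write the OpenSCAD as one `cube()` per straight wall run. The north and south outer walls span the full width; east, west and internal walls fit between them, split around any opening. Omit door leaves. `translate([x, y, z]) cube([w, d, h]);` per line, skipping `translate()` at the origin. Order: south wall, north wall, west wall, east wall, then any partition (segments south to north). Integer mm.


cube([5000, 200, 2950]);
translate([0, 4300, 0]) cube([5000, 200, 2950]);
translate([0, 200, 0]) cube([200, 4100, 2950]);
translate([4800, 200, 0]) cube([200, 4100, 2950]);
translate([2000, 200, 0]) cube([200, 1250, 2950]);
translate([2000, 2700, 0]) cube([200, 1600, 2950]);


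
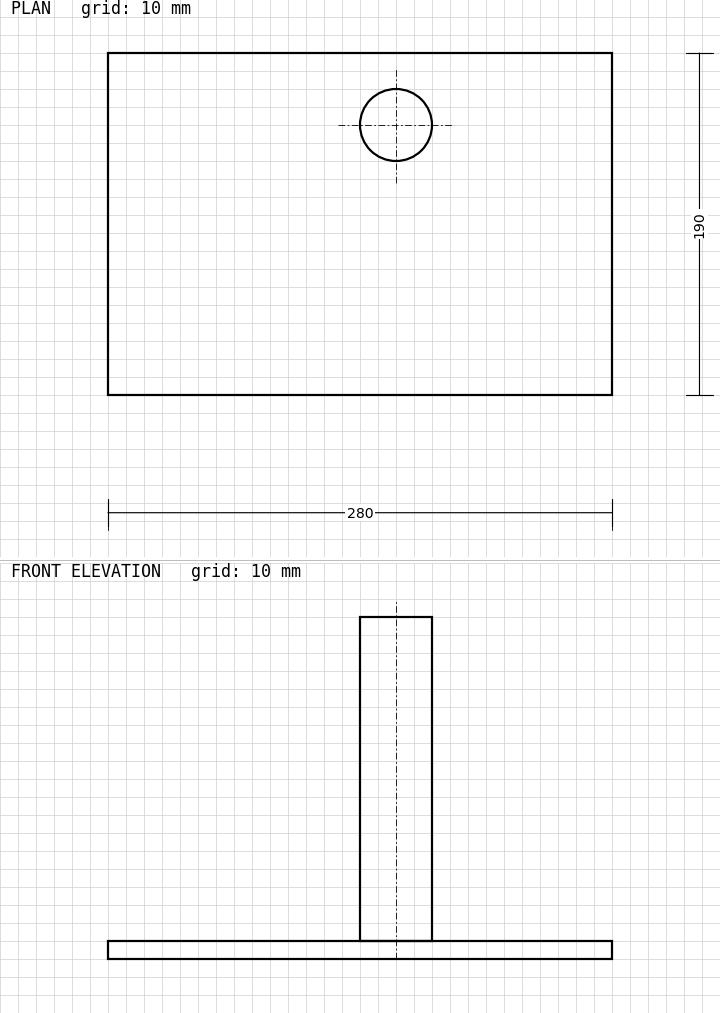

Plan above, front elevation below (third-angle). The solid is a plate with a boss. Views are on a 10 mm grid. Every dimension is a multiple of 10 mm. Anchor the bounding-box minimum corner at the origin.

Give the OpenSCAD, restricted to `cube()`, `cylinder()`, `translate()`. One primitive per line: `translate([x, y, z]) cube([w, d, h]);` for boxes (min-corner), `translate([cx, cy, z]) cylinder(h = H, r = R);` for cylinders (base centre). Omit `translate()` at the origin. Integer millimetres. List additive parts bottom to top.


cube([280, 190, 10]);
translate([160, 150, 10]) cylinder(h = 180, r = 20);


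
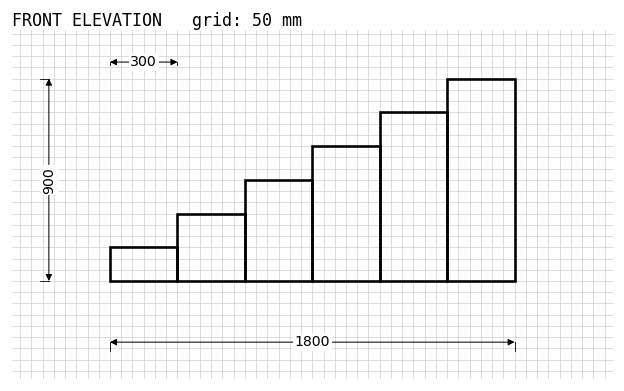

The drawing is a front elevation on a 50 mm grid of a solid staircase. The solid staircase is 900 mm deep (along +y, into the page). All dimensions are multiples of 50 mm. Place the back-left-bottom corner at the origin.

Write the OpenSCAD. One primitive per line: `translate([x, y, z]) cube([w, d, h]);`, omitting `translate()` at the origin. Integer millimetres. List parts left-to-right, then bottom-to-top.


cube([300, 900, 150]);
translate([300, 0, 0]) cube([300, 900, 300]);
translate([600, 0, 0]) cube([300, 900, 450]);
translate([900, 0, 0]) cube([300, 900, 600]);
translate([1200, 0, 0]) cube([300, 900, 750]);
translate([1500, 0, 0]) cube([300, 900, 900]);


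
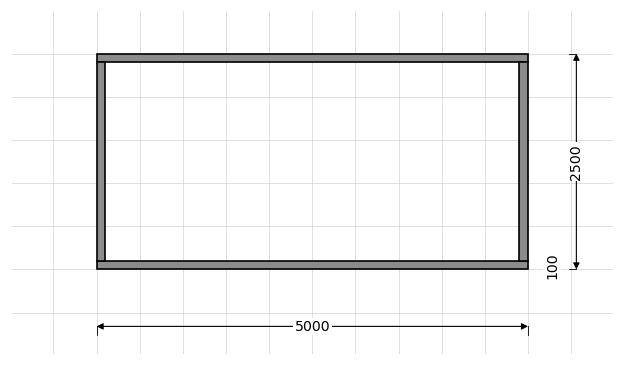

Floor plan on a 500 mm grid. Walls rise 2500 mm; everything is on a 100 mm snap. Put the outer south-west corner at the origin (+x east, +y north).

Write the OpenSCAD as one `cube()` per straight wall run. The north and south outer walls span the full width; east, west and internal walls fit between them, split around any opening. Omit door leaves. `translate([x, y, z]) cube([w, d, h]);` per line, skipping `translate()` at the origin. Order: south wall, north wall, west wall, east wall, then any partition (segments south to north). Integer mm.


cube([5000, 100, 2500]);
translate([0, 2400, 0]) cube([5000, 100, 2500]);
translate([0, 100, 0]) cube([100, 2300, 2500]);
translate([4900, 100, 0]) cube([100, 2300, 2500]);


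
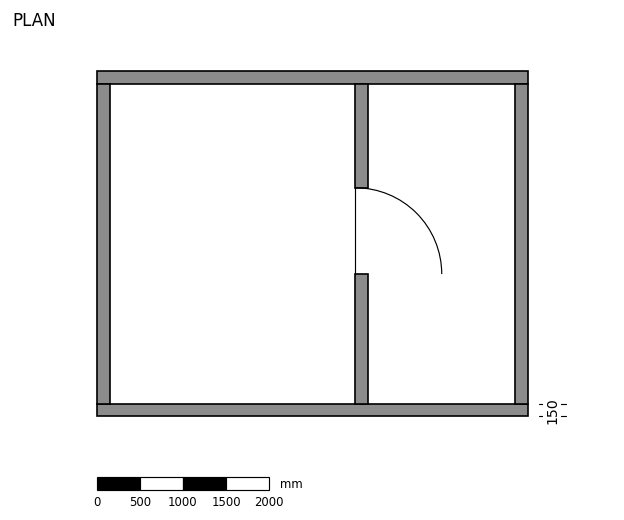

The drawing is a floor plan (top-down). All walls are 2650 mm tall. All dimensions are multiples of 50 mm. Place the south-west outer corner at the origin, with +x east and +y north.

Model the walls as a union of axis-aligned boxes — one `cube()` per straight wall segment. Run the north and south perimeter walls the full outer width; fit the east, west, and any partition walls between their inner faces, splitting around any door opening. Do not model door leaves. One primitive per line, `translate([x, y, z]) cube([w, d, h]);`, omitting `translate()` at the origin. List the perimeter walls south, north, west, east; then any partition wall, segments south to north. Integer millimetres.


cube([5000, 150, 2650]);
translate([0, 3850, 0]) cube([5000, 150, 2650]);
translate([0, 150, 0]) cube([150, 3700, 2650]);
translate([4850, 150, 0]) cube([150, 3700, 2650]);
translate([3000, 150, 0]) cube([150, 1500, 2650]);
translate([3000, 2650, 0]) cube([150, 1200, 2650]);


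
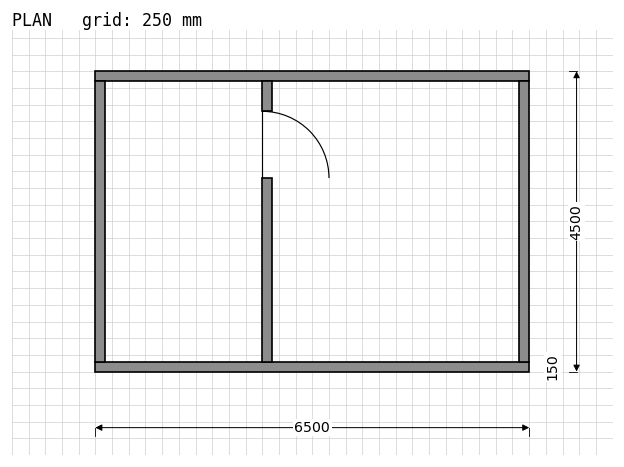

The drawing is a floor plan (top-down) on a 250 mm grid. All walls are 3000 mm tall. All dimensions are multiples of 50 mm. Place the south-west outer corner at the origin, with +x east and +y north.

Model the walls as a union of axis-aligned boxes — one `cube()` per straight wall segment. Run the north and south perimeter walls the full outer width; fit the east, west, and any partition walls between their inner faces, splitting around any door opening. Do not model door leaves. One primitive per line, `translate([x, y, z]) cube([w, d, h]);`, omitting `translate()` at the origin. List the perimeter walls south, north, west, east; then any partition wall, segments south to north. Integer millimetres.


cube([6500, 150, 3000]);
translate([0, 4350, 0]) cube([6500, 150, 3000]);
translate([0, 150, 0]) cube([150, 4200, 3000]);
translate([6350, 150, 0]) cube([150, 4200, 3000]);
translate([2500, 150, 0]) cube([150, 2750, 3000]);
translate([2500, 3900, 0]) cube([150, 450, 3000]);
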